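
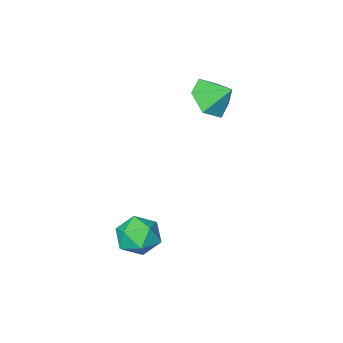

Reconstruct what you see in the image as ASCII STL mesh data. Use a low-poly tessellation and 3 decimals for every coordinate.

solid 
facet normal 0.215 0.126 0.968
outer loop
vertex 2.155 2.505 -1.403
vertex 2.266 1.665 -1.318
vertex 2.924 2.162 -1.529
endloop
endfacet
facet normal 0.408 0.698 0.589
outer loop
vertex 2.155 2.505 -1.403
vertex 2.924 2.162 -1.529
vertex 2.638 2.771 -2.052
endloop
endfacet
facet normal -0.174 0.950 0.260
outer loop
vertex 2.155 2.505 -1.403
vertex 2.638 2.771 -2.052
vertex 1.803 2.649 -2.165
endloop
endfacet
facet normal -0.725 0.534 0.436
outer loop
vertex 2.155 2.505 -1.403
vertex 1.803 2.649 -2.165
vertex 1.573 1.966 -1.711
endloop
endfacet
facet normal -0.485 0.024 0.874
outer loop
vertex 2.155 2.505 -1.403
vertex 1.573 1.966 -1.711
vertex 2.266 1.665 -1.318
endloop
endfacet
facet normal 0.870 0.484 0.088
outer loop
vertex 2.638 2.771 -2.052
vertex 2.924 2.162 -1.529
vertex 3.047 2.094 -2.369
endloop
endfacet
facet normal 0.558 -0.441 0.703
outer loop
vertex 2.924 2.162 -1.529
vertex 2.266 1.665 -1.318
vertex 2.817 1.411 -1.915
endloop
endfacet
facet normal -0.575 -0.605 0.551
outer loop
vertex 2.266 1.665 -1.318
vertex 1.573 1.966 -1.711
vertex 1.982 1.289 -2.028
endloop
endfacet
facet normal -0.963 0.219 -0.159
outer loop
vertex 1.573 1.966 -1.711
vertex 1.803 2.649 -2.165
vertex 1.696 1.898 -2.551
endloop
endfacet
facet normal -0.070 0.893 -0.445
outer loop
vertex 1.803 2.649 -2.165
vertex 2.638 2.771 -2.052
vertex 2.354 2.395 -2.762
endloop
endfacet
facet normal 0.725 -0.534 -0.436
outer loop
vertex 2.465 1.555 -2.677
vertex 3.047 2.094 -2.369
vertex 2.817 1.411 -1.915
endloop
endfacet
facet normal 0.174 -0.950 -0.260
outer loop
vertex 2.465 1.555 -2.677
vertex 2.817 1.411 -1.915
vertex 1.982 1.289 -2.028
endloop
endfacet
facet normal -0.408 -0.698 -0.589
outer loop
vertex 2.465 1.555 -2.677
vertex 1.982 1.289 -2.028
vertex 1.696 1.898 -2.551
endloop
endfacet
facet normal -0.215 -0.126 -0.968
outer loop
vertex 2.465 1.555 -2.677
vertex 1.696 1.898 -2.551
vertex 2.354 2.395 -2.762
endloop
endfacet
facet normal 0.485 -0.024 -0.874
outer loop
vertex 2.465 1.555 -2.677
vertex 2.354 2.395 -2.762
vertex 3.047 2.094 -2.369
endloop
endfacet
facet normal 0.963 -0.219 0.159
outer loop
vertex 2.817 1.411 -1.915
vertex 3.047 2.094 -2.369
vertex 2.924 2.162 -1.529
endloop
endfacet
facet normal 0.070 -0.893 0.445
outer loop
vertex 1.982 1.289 -2.028
vertex 2.817 1.411 -1.915
vertex 2.266 1.665 -1.318
endloop
endfacet
facet normal -0.870 -0.484 -0.088
outer loop
vertex 1.696 1.898 -2.551
vertex 1.982 1.289 -2.028
vertex 1.573 1.966 -1.711
endloop
endfacet
facet normal -0.558 0.441 -0.703
outer loop
vertex 2.354 2.395 -2.762
vertex 1.696 1.898 -2.551
vertex 1.803 2.649 -2.165
endloop
endfacet
facet normal 0.575 0.605 -0.551
outer loop
vertex 3.047 2.094 -2.369
vertex 2.354 2.395 -2.762
vertex 2.638 2.771 -2.052
endloop
endfacet
facet normal 0.422 -0.645 -0.637
outer loop
vertex -1.055 -0.184 2.483
vertex -1.798 -0.169 1.976
vertex -1.135 0.419 1.82
endloop
endfacet
facet normal 0.473 0.680 0.561
outer loop
vertex -1.055 -0.184 2.483
vertex -1.135 0.419 1.82
vertex -2.242 0.509 2.644
endloop
endfacet
facet normal 0.422 -0.645 -0.637
outer loop
vertex -1.135 0.419 1.82
vertex -1.798 -0.169 1.976
vertex -1.878 0.434 1.312
endloop
endfacet
facet normal 0.049 0.998 -0.043
outer loop
vertex -1.135 0.419 1.82
vertex -1.878 0.434 1.312
vertex -2.242 0.509 2.644
endloop
endfacet
facet normal 0.422 -0.645 -0.637
outer loop
vertex -1.878 0.434 1.312
vertex -1.798 -0.169 1.976
vertex -2.542 -0.154 1.468
endloop
endfacet
facet normal -0.675 0.703 -0.224
outer loop
vertex -1.878 0.434 1.312
vertex -2.542 -0.154 1.468
vertex -2.242 0.509 2.644
endloop
endfacet
facet normal 0.422 -0.645 -0.637
outer loop
vertex -2.542 -0.154 1.468
vertex -1.798 -0.169 1.976
vertex -2.462 -0.757 2.132
endloop
endfacet
facet normal -0.976 0.089 0.199
outer loop
vertex -2.542 -0.154 1.468
vertex -2.462 -0.757 2.132
vertex -2.242 0.509 2.644
endloop
endfacet
facet normal 0.422 -0.645 -0.637
outer loop
vertex -2.462 -0.757 2.132
vertex -1.798 -0.169 1.976
vertex -1.719 -0.772 2.639
endloop
endfacet
facet normal -0.552 -0.228 0.802
outer loop
vertex -2.462 -0.757 2.132
vertex -1.719 -0.772 2.639
vertex -2.242 0.509 2.644
endloop
endfacet
facet normal 0.422 -0.645 -0.637
outer loop
vertex -1.719 -0.772 2.639
vertex -1.798 -0.169 1.976
vertex -1.055 -0.184 2.483
endloop
endfacet
facet normal 0.172 0.066 0.983
outer loop
vertex -1.719 -0.772 2.639
vertex -1.055 -0.184 2.483
vertex -2.242 0.509 2.644
endloop
endfacet

endsolid


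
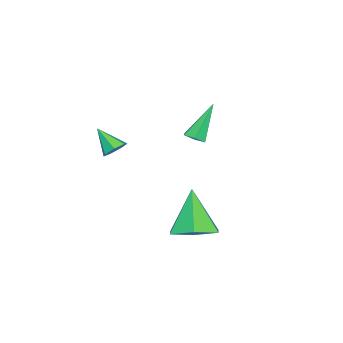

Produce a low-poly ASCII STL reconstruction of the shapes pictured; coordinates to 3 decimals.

solid 
facet normal 0.459 -0.242 -0.855
outer loop
vertex -3.04 -1.708 2.105
vertex -3.492 -1.877 1.91
vertex -3.35 -1.381 1.846
endloop
endfacet
facet normal 0.533 0.775 0.340
outer loop
vertex -3.04 -1.708 2.105
vertex -3.35 -1.381 1.846
vertex -4.348 -1.423 3.51
endloop
endfacet
facet normal 0.457 -0.241 -0.856
outer loop
vertex -3.35 -1.381 1.846
vertex -3.492 -1.877 1.91
vertex -3.802 -1.549 1.652
endloop
endfacet
facet normal -0.288 0.946 -0.149
outer loop
vertex -3.35 -1.381 1.846
vertex -3.802 -1.549 1.652
vertex -4.348 -1.423 3.51
endloop
endfacet
facet normal 0.457 -0.241 -0.856
outer loop
vertex -3.802 -1.549 1.652
vertex -3.492 -1.877 1.91
vertex -3.944 -2.045 1.716
endloop
endfacet
facet normal -0.930 0.229 -0.289
outer loop
vertex -3.802 -1.549 1.652
vertex -3.944 -2.045 1.716
vertex -4.348 -1.423 3.51
endloop
endfacet
facet normal 0.457 -0.243 -0.855
outer loop
vertex -3.944 -2.045 1.716
vertex -3.492 -1.877 1.91
vertex -3.634 -2.373 1.975
endloop
endfacet
facet normal -0.749 -0.660 0.060
outer loop
vertex -3.944 -2.045 1.716
vertex -3.634 -2.373 1.975
vertex -4.348 -1.423 3.51
endloop
endfacet
facet normal 0.458 -0.243 -0.855
outer loop
vertex -3.634 -2.373 1.975
vertex -3.492 -1.877 1.91
vertex -3.182 -2.204 2.169
endloop
endfacet
facet normal 0.075 -0.832 0.550
outer loop
vertex -3.634 -2.373 1.975
vertex -3.182 -2.204 2.169
vertex -4.348 -1.423 3.51
endloop
endfacet
facet normal 0.459 -0.242 -0.855
outer loop
vertex -3.182 -2.204 2.169
vertex -3.492 -1.877 1.91
vertex -3.04 -1.708 2.105
endloop
endfacet
facet normal 0.715 -0.116 0.689
outer loop
vertex -3.182 -2.204 2.169
vertex -3.04 -1.708 2.105
vertex -4.348 -1.423 3.51
endloop
endfacet
facet normal 0.404 0.209 -0.891
outer loop
vertex 2.012 -0.694 0.001
vertex 1.236 -0.03 -0.195
vertex 2.101 0.305 0.276
endloop
endfacet
facet normal 0.666 -0.253 0.702
outer loop
vertex 2.012 -0.694 0.001
vertex 2.101 0.305 0.276
vertex 0.424 -0.45 1.595
endloop
endfacet
facet normal 0.404 0.209 -0.891
outer loop
vertex 2.101 0.305 0.276
vertex 1.236 -0.03 -0.195
vertex 1.325 0.969 0.08
endloop
endfacet
facet normal 0.318 0.590 0.742
outer loop
vertex 2.101 0.305 0.276
vertex 1.325 0.969 0.08
vertex 0.424 -0.45 1.595
endloop
endfacet
facet normal 0.404 0.209 -0.891
outer loop
vertex 1.325 0.969 0.08
vertex 1.236 -0.03 -0.195
vertex 0.46 0.634 -0.391
endloop
endfacet
facet normal -0.513 0.757 0.404
outer loop
vertex 1.325 0.969 0.08
vertex 0.46 0.634 -0.391
vertex 0.424 -0.45 1.595
endloop
endfacet
facet normal 0.404 0.209 -0.890
outer loop
vertex 0.46 0.634 -0.391
vertex 1.236 -0.03 -0.195
vertex 0.372 -0.365 -0.666
endloop
endfacet
facet normal -0.996 0.081 0.026
outer loop
vertex 0.46 0.634 -0.391
vertex 0.372 -0.365 -0.666
vertex 0.424 -0.45 1.595
endloop
endfacet
facet normal 0.404 0.209 -0.890
outer loop
vertex 0.372 -0.365 -0.666
vertex 1.236 -0.03 -0.195
vertex 1.147 -1.029 -0.47
endloop
endfacet
facet normal -0.649 -0.761 -0.014
outer loop
vertex 0.372 -0.365 -0.666
vertex 1.147 -1.029 -0.47
vertex 0.424 -0.45 1.595
endloop
endfacet
facet normal 0.404 0.209 -0.891
outer loop
vertex 1.147 -1.029 -0.47
vertex 1.236 -0.03 -0.195
vertex 2.012 -0.694 0.001
endloop
endfacet
facet normal 0.183 -0.928 0.324
outer loop
vertex 1.147 -1.029 -0.47
vertex 2.012 -0.694 0.001
vertex 0.424 -0.45 1.595
endloop
endfacet
facet normal 0.249 0.710 -0.659
outer loop
vertex 0.747 -3.904 2.778
vertex 0.522 -3.523 3.104
vertex 1.04 -3.708 3.1
endloop
endfacet
facet normal 0.603 -0.795 -0.064
outer loop
vertex 0.747 -3.904 2.778
vertex 1.04 -3.708 3.1
vertex 0.218 -4.397 3.916
endloop
endfacet
facet normal 0.248 0.710 -0.659
outer loop
vertex 1.04 -3.708 3.1
vertex 0.522 -3.523 3.104
vertex 0.943 -3.372 3.425
endloop
endfacet
facet normal 0.786 -0.297 0.542
outer loop
vertex 1.04 -3.708 3.1
vertex 0.943 -3.372 3.425
vertex 0.218 -4.397 3.916
endloop
endfacet
facet normal 0.247 0.711 -0.658
outer loop
vertex 0.943 -3.372 3.425
vertex 0.522 -3.523 3.104
vertex 0.528 -3.15 3.509
endloop
endfacet
facet normal 0.308 0.225 0.924
outer loop
vertex 0.943 -3.372 3.425
vertex 0.528 -3.15 3.509
vertex 0.218 -4.397 3.916
endloop
endfacet
facet normal 0.247 0.711 -0.658
outer loop
vertex 0.528 -3.15 3.509
vertex 0.522 -3.523 3.104
vertex 0.109 -3.209 3.288
endloop
endfacet
facet normal -0.473 0.377 0.796
outer loop
vertex 0.528 -3.15 3.509
vertex 0.109 -3.209 3.288
vertex 0.218 -4.397 3.916
endloop
endfacet
facet normal 0.246 0.710 -0.660
outer loop
vertex 0.109 -3.209 3.288
vertex 0.522 -3.523 3.104
vertex 0.001 -3.505 2.929
endloop
endfacet
facet normal -0.966 0.045 0.253
outer loop
vertex 0.109 -3.209 3.288
vertex 0.001 -3.505 2.929
vertex 0.218 -4.397 3.916
endloop
endfacet
facet normal 0.246 0.710 -0.659
outer loop
vertex 0.001 -3.505 2.929
vertex 0.522 -3.523 3.104
vertex 0.285 -3.814 2.702
endloop
endfacet
facet normal -0.802 -0.521 -0.294
outer loop
vertex 0.001 -3.505 2.929
vertex 0.285 -3.814 2.702
vertex 0.218 -4.397 3.916
endloop
endfacet
facet normal 0.247 0.710 -0.659
outer loop
vertex 0.285 -3.814 2.702
vertex 0.522 -3.523 3.104
vertex 0.747 -3.904 2.778
endloop
endfacet
facet normal -0.103 -0.894 -0.435
outer loop
vertex 0.285 -3.814 2.702
vertex 0.747 -3.904 2.778
vertex 0.218 -4.397 3.916
endloop
endfacet

endsolid


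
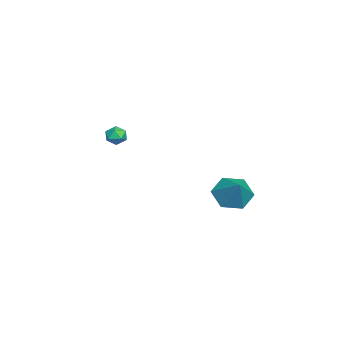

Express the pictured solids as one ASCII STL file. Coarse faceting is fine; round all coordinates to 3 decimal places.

solid 
facet normal -0.611 0.499 0.615
outer loop
vertex -4.173 -3.636 2.571
vertex -3.949 -4.001 3.09
vertex -3.642 -3.424 2.927
endloop
endfacet
facet normal -0.409 0.910 0.069
outer loop
vertex -4.173 -3.636 2.571
vertex -3.642 -3.424 2.927
vertex -3.639 -3.372 2.257
endloop
endfacet
facet normal -0.606 0.587 -0.537
outer loop
vertex -4.173 -3.636 2.571
vertex -3.639 -3.372 2.257
vertex -3.943 -3.917 2.004
endloop
endfacet
facet normal -0.931 -0.026 -0.365
outer loop
vertex -4.173 -3.636 2.571
vertex -3.943 -3.917 2.004
vertex -4.134 -4.305 2.519
endloop
endfacet
facet normal -0.935 -0.081 0.346
outer loop
vertex -4.173 -3.636 2.571
vertex -4.134 -4.305 2.519
vertex -3.949 -4.001 3.09
endloop
endfacet
facet normal 0.305 0.950 0.075
outer loop
vertex -3.639 -3.372 2.257
vertex -3.642 -3.424 2.927
vertex -3.086 -3.575 2.581
endloop
endfacet
facet normal -0.025 0.284 0.959
outer loop
vertex -3.642 -3.424 2.927
vertex -3.949 -4.001 3.09
vertex -3.277 -3.963 3.096
endloop
endfacet
facet normal -0.547 -0.653 0.525
outer loop
vertex -3.949 -4.001 3.09
vertex -4.134 -4.305 2.519
vertex -3.581 -4.508 2.843
endloop
endfacet
facet normal -0.542 -0.563 -0.625
outer loop
vertex -4.134 -4.305 2.519
vertex -3.943 -3.917 2.004
vertex -3.578 -4.456 2.173
endloop
endfacet
facet normal -0.016 0.428 -0.903
outer loop
vertex -3.943 -3.917 2.004
vertex -3.639 -3.372 2.257
vertex -3.271 -3.879 2.01
endloop
endfacet
facet normal 0.931 0.026 0.365
outer loop
vertex -3.047 -4.244 2.529
vertex -3.086 -3.575 2.581
vertex -3.277 -3.963 3.096
endloop
endfacet
facet normal 0.606 -0.587 0.537
outer loop
vertex -3.047 -4.244 2.529
vertex -3.277 -3.963 3.096
vertex -3.581 -4.508 2.843
endloop
endfacet
facet normal 0.409 -0.910 -0.069
outer loop
vertex -3.047 -4.244 2.529
vertex -3.581 -4.508 2.843
vertex -3.578 -4.456 2.173
endloop
endfacet
facet normal 0.611 -0.499 -0.615
outer loop
vertex -3.047 -4.244 2.529
vertex -3.578 -4.456 2.173
vertex -3.271 -3.879 2.01
endloop
endfacet
facet normal 0.935 0.081 -0.346
outer loop
vertex -3.047 -4.244 2.529
vertex -3.271 -3.879 2.01
vertex -3.086 -3.575 2.581
endloop
endfacet
facet normal 0.542 0.563 0.625
outer loop
vertex -3.277 -3.963 3.096
vertex -3.086 -3.575 2.581
vertex -3.642 -3.424 2.927
endloop
endfacet
facet normal 0.016 -0.428 0.903
outer loop
vertex -3.581 -4.508 2.843
vertex -3.277 -3.963 3.096
vertex -3.949 -4.001 3.09
endloop
endfacet
facet normal -0.305 -0.950 -0.075
outer loop
vertex -3.578 -4.456 2.173
vertex -3.581 -4.508 2.843
vertex -4.134 -4.305 2.519
endloop
endfacet
facet normal 0.025 -0.284 -0.959
outer loop
vertex -3.271 -3.879 2.01
vertex -3.578 -4.456 2.173
vertex -3.943 -3.917 2.004
endloop
endfacet
facet normal 0.547 0.653 -0.525
outer loop
vertex -3.086 -3.575 2.581
vertex -3.271 -3.879 2.01
vertex -3.639 -3.372 2.257
endloop
endfacet
facet normal -0.678 -0.267 -0.685
outer loop
vertex 3.663 2.526 1.334
vertex 2.873 3.009 1.928
vertex 3.417 3.585 1.164
endloop
endfacet
facet normal 0.940 0.171 -0.294
outer loop
vertex 3.663 2.526 1.334
vertex 3.417 3.585 1.164
vertex 4.047 3.471 3.112
endloop
endfacet
facet normal -0.679 -0.267 -0.684
outer loop
vertex 3.417 3.585 1.164
vertex 2.873 3.009 1.928
vertex 2.627 4.068 1.759
endloop
endfacet
facet normal 0.464 0.880 -0.099
outer loop
vertex 3.417 3.585 1.164
vertex 2.627 4.068 1.759
vertex 4.047 3.471 3.112
endloop
endfacet
facet normal -0.679 -0.267 -0.684
outer loop
vertex 2.627 4.068 1.759
vertex 2.873 3.009 1.928
vertex 2.084 3.492 2.523
endloop
endfacet
facet normal -0.149 0.838 0.526
outer loop
vertex 2.627 4.068 1.759
vertex 2.084 3.492 2.523
vertex 4.047 3.471 3.112
endloop
endfacet
facet normal -0.679 -0.267 -0.684
outer loop
vertex 2.084 3.492 2.523
vertex 2.873 3.009 1.928
vertex 2.33 2.433 2.692
endloop
endfacet
facet normal -0.285 0.086 0.955
outer loop
vertex 2.084 3.492 2.523
vertex 2.33 2.433 2.692
vertex 4.047 3.471 3.112
endloop
endfacet
facet normal -0.679 -0.267 -0.684
outer loop
vertex 2.33 2.433 2.692
vertex 2.873 3.009 1.928
vertex 3.119 1.95 2.097
endloop
endfacet
facet normal 0.191 -0.623 0.759
outer loop
vertex 2.33 2.433 2.692
vertex 3.119 1.95 2.097
vertex 4.047 3.471 3.112
endloop
endfacet
facet normal -0.678 -0.267 -0.685
outer loop
vertex 3.119 1.95 2.097
vertex 2.873 3.009 1.928
vertex 3.663 2.526 1.334
endloop
endfacet
facet normal 0.803 -0.580 0.135
outer loop
vertex 3.119 1.95 2.097
vertex 3.663 2.526 1.334
vertex 4.047 3.471 3.112
endloop
endfacet

endsolid


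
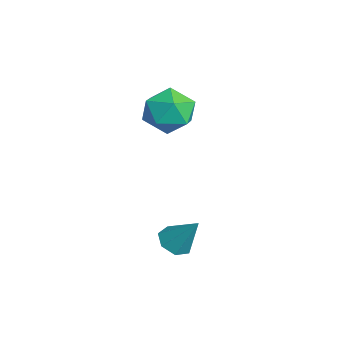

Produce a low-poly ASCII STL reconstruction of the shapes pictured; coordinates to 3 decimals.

solid 
facet normal -0.415 -0.423 -0.806
outer loop
vertex 2.185 1.437 -3.283
vertex 1.758 1.021 -2.845
vertex 1.617 1.691 -3.124
endloop
endfacet
facet normal 0.354 0.914 -0.197
outer loop
vertex 2.185 1.437 -3.283
vertex 1.617 1.691 -3.124
vertex 2.442 1.719 -1.515
endloop
endfacet
facet normal -0.415 -0.423 -0.806
outer loop
vertex 1.617 1.691 -3.124
vertex 1.758 1.021 -2.845
vertex 1.155 1.441 -2.755
endloop
endfacet
facet normal -0.361 0.917 0.169
outer loop
vertex 1.617 1.691 -3.124
vertex 1.155 1.441 -2.755
vertex 2.442 1.719 -1.515
endloop
endfacet
facet normal -0.415 -0.423 -0.805
outer loop
vertex 1.155 1.441 -2.755
vertex 1.758 1.021 -2.845
vertex 1.147 0.874 -2.453
endloop
endfacet
facet normal -0.688 0.349 0.636
outer loop
vertex 1.155 1.441 -2.755
vertex 1.147 0.874 -2.453
vertex 2.442 1.719 -1.515
endloop
endfacet
facet normal -0.415 -0.424 -0.805
outer loop
vertex 1.147 0.874 -2.453
vertex 1.758 1.021 -2.845
vertex 1.599 0.418 -2.446
endloop
endfacet
facet normal -0.379 -0.363 0.851
outer loop
vertex 1.147 0.874 -2.453
vertex 1.599 0.418 -2.446
vertex 2.442 1.719 -1.515
endloop
endfacet
facet normal -0.415 -0.424 -0.805
outer loop
vertex 1.599 0.418 -2.446
vertex 1.758 1.021 -2.845
vertex 2.17 0.416 -2.739
endloop
endfacet
facet normal 0.332 -0.682 0.652
outer loop
vertex 1.599 0.418 -2.446
vertex 2.17 0.416 -2.739
vertex 2.442 1.719 -1.515
endloop
endfacet
facet normal -0.414 -0.423 -0.806
outer loop
vertex 2.17 0.416 -2.739
vertex 1.758 1.021 -2.845
vertex 2.431 0.869 -3.111
endloop
endfacet
facet normal 0.910 -0.368 0.190
outer loop
vertex 2.17 0.416 -2.739
vertex 2.431 0.869 -3.111
vertex 2.442 1.719 -1.515
endloop
endfacet
facet normal -0.414 -0.423 -0.806
outer loop
vertex 2.431 0.869 -3.111
vertex 1.758 1.021 -2.845
vertex 2.185 1.437 -3.283
endloop
endfacet
facet normal 0.921 0.342 -0.188
outer loop
vertex 2.431 0.869 -3.111
vertex 2.185 1.437 -3.283
vertex 2.442 1.719 -1.515
endloop
endfacet
facet normal -0.410 0.687 0.600
outer loop
vertex -3.673 2.499 1.377
vertex -3.201 1.97 2.304
vertex -2.611 2.809 1.747
endloop
endfacet
facet normal -0.267 0.963 -0.042
outer loop
vertex -3.673 2.499 1.377
vertex -2.611 2.809 1.747
vertex -2.822 2.701 0.605
endloop
endfacet
facet normal -0.619 0.580 -0.530
outer loop
vertex -3.673 2.499 1.377
vertex -2.822 2.701 0.605
vertex -3.542 1.795 0.455
endloop
endfacet
facet normal -0.979 0.067 -0.190
outer loop
vertex -3.673 2.499 1.377
vertex -3.542 1.795 0.455
vertex -3.777 1.343 1.505
endloop
endfacet
facet normal -0.851 0.133 0.509
outer loop
vertex -3.673 2.499 1.377
vertex -3.777 1.343 1.505
vertex -3.201 1.97 2.304
endloop
endfacet
facet normal 0.432 0.887 -0.164
outer loop
vertex -2.822 2.701 0.605
vertex -2.611 2.809 1.747
vertex -1.823 2.297 1.055
endloop
endfacet
facet normal 0.201 0.440 0.875
outer loop
vertex -2.611 2.809 1.747
vertex -3.201 1.97 2.304
vertex -2.058 1.845 2.105
endloop
endfacet
facet normal -0.512 -0.456 0.727
outer loop
vertex -3.201 1.97 2.304
vertex -3.777 1.343 1.505
vertex -2.778 0.939 1.955
endloop
endfacet
facet normal -0.721 -0.563 -0.404
outer loop
vertex -3.777 1.343 1.505
vertex -3.542 1.795 0.455
vertex -2.989 0.831 0.813
endloop
endfacet
facet normal -0.137 0.267 -0.954
outer loop
vertex -3.542 1.795 0.455
vertex -2.822 2.701 0.605
vertex -2.399 1.67 0.256
endloop
endfacet
facet normal 0.979 -0.067 0.190
outer loop
vertex -1.927 1.141 1.183
vertex -1.823 2.297 1.055
vertex -2.058 1.845 2.105
endloop
endfacet
facet normal 0.619 -0.580 0.530
outer loop
vertex -1.927 1.141 1.183
vertex -2.058 1.845 2.105
vertex -2.778 0.939 1.955
endloop
endfacet
facet normal 0.267 -0.963 0.042
outer loop
vertex -1.927 1.141 1.183
vertex -2.778 0.939 1.955
vertex -2.989 0.831 0.813
endloop
endfacet
facet normal 0.410 -0.687 -0.600
outer loop
vertex -1.927 1.141 1.183
vertex -2.989 0.831 0.813
vertex -2.399 1.67 0.256
endloop
endfacet
facet normal 0.851 -0.133 -0.509
outer loop
vertex -1.927 1.141 1.183
vertex -2.399 1.67 0.256
vertex -1.823 2.297 1.055
endloop
endfacet
facet normal 0.721 0.563 0.404
outer loop
vertex -2.058 1.845 2.105
vertex -1.823 2.297 1.055
vertex -2.611 2.809 1.747
endloop
endfacet
facet normal 0.137 -0.267 0.954
outer loop
vertex -2.778 0.939 1.955
vertex -2.058 1.845 2.105
vertex -3.201 1.97 2.304
endloop
endfacet
facet normal -0.432 -0.887 0.164
outer loop
vertex -2.989 0.831 0.813
vertex -2.778 0.939 1.955
vertex -3.777 1.343 1.505
endloop
endfacet
facet normal -0.201 -0.440 -0.875
outer loop
vertex -2.399 1.67 0.256
vertex -2.989 0.831 0.813
vertex -3.542 1.795 0.455
endloop
endfacet
facet normal 0.512 0.456 -0.727
outer loop
vertex -1.823 2.297 1.055
vertex -2.399 1.67 0.256
vertex -2.822 2.701 0.605
endloop
endfacet

endsolid


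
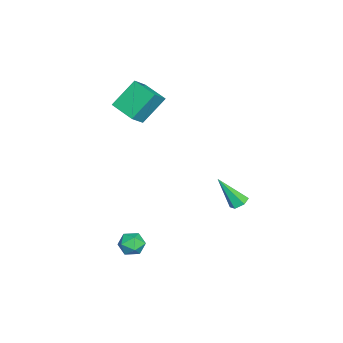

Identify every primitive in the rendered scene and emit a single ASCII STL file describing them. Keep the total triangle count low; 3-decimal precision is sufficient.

solid 
facet normal -0.556 0.812 0.178
outer loop
vertex 3.475 -2.031 -3.798
vertex 3.481 -2.187 -3.068
vertex 4.015 -1.757 -3.363
endloop
endfacet
facet normal -0.142 0.907 -0.396
outer loop
vertex 3.475 -2.031 -3.798
vertex 4.015 -1.757 -3.363
vertex 4.181 -2.026 -4.039
endloop
endfacet
facet normal -0.299 0.396 -0.868
outer loop
vertex 3.475 -2.031 -3.798
vertex 4.181 -2.026 -4.039
vertex 3.749 -2.622 -4.162
endloop
endfacet
facet normal -0.809 -0.014 -0.587
outer loop
vertex 3.475 -2.031 -3.798
vertex 3.749 -2.622 -4.162
vertex 3.316 -2.721 -3.563
endloop
endfacet
facet normal -0.968 0.244 0.060
outer loop
vertex 3.475 -2.031 -3.798
vertex 3.316 -2.721 -3.563
vertex 3.481 -2.187 -3.068
endloop
endfacet
facet normal 0.538 0.820 -0.194
outer loop
vertex 4.181 -2.026 -4.039
vertex 4.015 -1.757 -3.363
vertex 4.624 -2.179 -3.457
endloop
endfacet
facet normal -0.132 0.667 0.734
outer loop
vertex 4.015 -1.757 -3.363
vertex 3.481 -2.187 -3.068
vertex 4.191 -2.278 -2.858
endloop
endfacet
facet normal -0.801 -0.255 0.542
outer loop
vertex 3.481 -2.187 -3.068
vertex 3.316 -2.721 -3.563
vertex 3.759 -2.874 -2.981
endloop
endfacet
facet normal -0.543 -0.672 -0.504
outer loop
vertex 3.316 -2.721 -3.563
vertex 3.749 -2.622 -4.162
vertex 3.925 -3.143 -3.657
endloop
endfacet
facet normal 0.283 -0.007 -0.959
outer loop
vertex 3.749 -2.622 -4.162
vertex 4.181 -2.026 -4.039
vertex 4.459 -2.713 -3.952
endloop
endfacet
facet normal 0.809 0.014 0.587
outer loop
vertex 4.465 -2.869 -3.222
vertex 4.624 -2.179 -3.457
vertex 4.191 -2.278 -2.858
endloop
endfacet
facet normal 0.299 -0.396 0.868
outer loop
vertex 4.465 -2.869 -3.222
vertex 4.191 -2.278 -2.858
vertex 3.759 -2.874 -2.981
endloop
endfacet
facet normal 0.142 -0.907 0.396
outer loop
vertex 4.465 -2.869 -3.222
vertex 3.759 -2.874 -2.981
vertex 3.925 -3.143 -3.657
endloop
endfacet
facet normal 0.556 -0.812 -0.178
outer loop
vertex 4.465 -2.869 -3.222
vertex 3.925 -3.143 -3.657
vertex 4.459 -2.713 -3.952
endloop
endfacet
facet normal 0.968 -0.244 -0.060
outer loop
vertex 4.465 -2.869 -3.222
vertex 4.459 -2.713 -3.952
vertex 4.624 -2.179 -3.457
endloop
endfacet
facet normal 0.543 0.672 0.504
outer loop
vertex 4.191 -2.278 -2.858
vertex 4.624 -2.179 -3.457
vertex 4.015 -1.757 -3.363
endloop
endfacet
facet normal -0.283 0.007 0.959
outer loop
vertex 3.759 -2.874 -2.981
vertex 4.191 -2.278 -2.858
vertex 3.481 -2.187 -3.068
endloop
endfacet
facet normal -0.538 -0.820 0.194
outer loop
vertex 3.925 -3.143 -3.657
vertex 3.759 -2.874 -2.981
vertex 3.316 -2.721 -3.563
endloop
endfacet
facet normal 0.132 -0.667 -0.734
outer loop
vertex 4.459 -2.713 -3.952
vertex 3.925 -3.143 -3.657
vertex 3.749 -2.622 -4.162
endloop
endfacet
facet normal 0.801 0.255 -0.542
outer loop
vertex 4.624 -2.179 -3.457
vertex 4.459 -2.713 -3.952
vertex 4.181 -2.026 -4.039
endloop
endfacet
facet normal -0.597 -0.764 0.245
outer loop
vertex -2.744 -3.336 3.853
vertex -3.584 -2.927 3.084
vertex -1.983 -4.374 2.469
endloop
endfacet
facet normal 0.694 -0.338 0.635
outer loop
vertex -1.076 -3.213 2.096
vertex -2.744 -3.336 3.853
vertex -1.983 -4.374 2.469
endloop
endfacet
facet normal -0.596 -0.764 0.246
outer loop
vertex -1.983 -4.374 2.469
vertex -3.584 -2.927 3.084
vertex -2.823 -3.966 1.7
endloop
endfacet
facet normal 0.403 -0.550 -0.732
outer loop
vertex -2.823 -3.966 1.7
vertex -1.076 -3.213 2.096
vertex -1.983 -4.374 2.469
endloop
endfacet
facet normal -0.403 0.550 0.732
outer loop
vertex -2.744 -3.336 3.853
vertex -2.677 -1.766 2.711
vertex -3.584 -2.927 3.084
endloop
endfacet
facet normal 0.694 -0.338 0.635
outer loop
vertex -1.837 -2.174 3.48
vertex -2.744 -3.336 3.853
vertex -1.076 -3.213 2.096
endloop
endfacet
facet normal -0.403 0.550 0.732
outer loop
vertex -1.837 -2.174 3.48
vertex -2.677 -1.766 2.711
vertex -2.744 -3.336 3.853
endloop
endfacet
facet normal -0.694 0.338 -0.635
outer loop
vertex -3.584 -2.927 3.084
vertex -2.677 -1.766 2.711
vertex -2.823 -3.966 1.7
endloop
endfacet
facet normal 0.403 -0.549 -0.732
outer loop
vertex -1.916 -2.804 1.327
vertex -1.076 -3.213 2.096
vertex -2.823 -3.966 1.7
endloop
endfacet
facet normal -0.694 0.338 -0.635
outer loop
vertex -2.823 -3.966 1.7
vertex -2.677 -1.766 2.711
vertex -1.916 -2.804 1.327
endloop
endfacet
facet normal 0.597 0.764 -0.245
outer loop
vertex -1.916 -2.804 1.327
vertex -1.837 -2.174 3.48
vertex -1.076 -3.213 2.096
endloop
endfacet
facet normal 0.596 0.764 -0.246
outer loop
vertex -2.677 -1.766 2.711
vertex -1.837 -2.174 3.48
vertex -1.916 -2.804 1.327
endloop
endfacet
facet normal 0.026 0.561 -0.828
outer loop
vertex 0.943 2.643 -2.274
vertex 0.524 2.354 -2.483
vertex 0.425 2.803 -2.182
endloop
endfacet
facet normal 0.319 0.620 0.717
outer loop
vertex 0.943 2.643 -2.274
vertex 0.425 2.803 -2.182
vertex 0.476 1.266 -0.877
endloop
endfacet
facet normal 0.023 0.560 -0.828
outer loop
vertex 0.425 2.803 -2.182
vertex 0.524 2.354 -2.483
vertex 0.006 2.513 -2.39
endloop
endfacet
facet normal -0.635 0.488 0.599
outer loop
vertex 0.425 2.803 -2.182
vertex 0.006 2.513 -2.39
vertex 0.476 1.266 -0.877
endloop
endfacet
facet normal 0.024 0.562 -0.827
outer loop
vertex 0.006 2.513 -2.39
vertex 0.524 2.354 -2.483
vertex 0.106 2.064 -2.692
endloop
endfacet
facet normal -0.961 -0.267 0.079
outer loop
vertex 0.006 2.513 -2.39
vertex 0.106 2.064 -2.692
vertex 0.476 1.266 -0.877
endloop
endfacet
facet normal 0.026 0.560 -0.828
outer loop
vertex 0.106 2.064 -2.692
vertex 0.524 2.354 -2.483
vertex 0.624 1.904 -2.784
endloop
endfacet
facet normal -0.331 -0.887 -0.322
outer loop
vertex 0.106 2.064 -2.692
vertex 0.624 1.904 -2.784
vertex 0.476 1.266 -0.877
endloop
endfacet
facet normal 0.024 0.560 -0.828
outer loop
vertex 0.624 1.904 -2.784
vertex 0.524 2.354 -2.483
vertex 1.042 2.194 -2.576
endloop
endfacet
facet normal 0.624 -0.754 -0.204
outer loop
vertex 0.624 1.904 -2.784
vertex 1.042 2.194 -2.576
vertex 0.476 1.266 -0.877
endloop
endfacet
facet normal 0.025 0.562 -0.827
outer loop
vertex 1.042 2.194 -2.576
vertex 0.524 2.354 -2.483
vertex 0.943 2.643 -2.274
endloop
endfacet
facet normal 0.949 -0.002 0.315
outer loop
vertex 1.042 2.194 -2.576
vertex 0.943 2.643 -2.274
vertex 0.476 1.266 -0.877
endloop
endfacet

endsolid


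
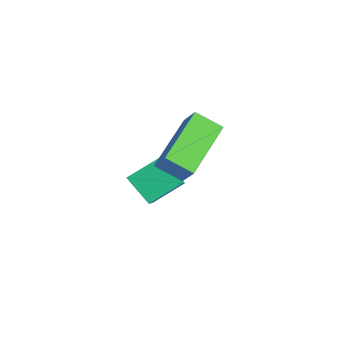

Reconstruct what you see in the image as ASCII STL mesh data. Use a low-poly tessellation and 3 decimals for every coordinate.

solid 
facet normal -0.606 0.726 0.326
outer loop
vertex 2.002 3.885 1.098
vertex 2.563 4.008 1.867
vertex 2.557 4.581 0.581
endloop
endfacet
facet normal -0.585 -0.129 -0.801
outer loop
vertex 3.837 3.052 -0.107
vertex 2.002 3.885 1.098
vertex 2.557 4.581 0.581
endloop
endfacet
facet normal -0.607 0.725 0.326
outer loop
vertex 2.557 4.581 0.581
vertex 2.563 4.008 1.867
vertex 3.118 4.705 1.35
endloop
endfacet
facet normal 0.539 0.677 -0.502
outer loop
vertex 3.118 4.705 1.35
vertex 3.837 3.052 -0.107
vertex 2.557 4.581 0.581
endloop
endfacet
facet normal -0.539 -0.677 0.501
outer loop
vertex 2.002 3.885 1.098
vertex 3.843 2.479 1.179
vertex 2.563 4.008 1.867
endloop
endfacet
facet normal -0.585 -0.129 -0.801
outer loop
vertex 3.282 2.355 0.41
vertex 2.002 3.885 1.098
vertex 3.837 3.052 -0.107
endloop
endfacet
facet normal -0.539 -0.676 0.502
outer loop
vertex 3.282 2.355 0.41
vertex 3.843 2.479 1.179
vertex 2.002 3.885 1.098
endloop
endfacet
facet normal 0.584 0.129 0.801
outer loop
vertex 2.563 4.008 1.867
vertex 3.843 2.479 1.179
vertex 3.118 4.705 1.35
endloop
endfacet
facet normal 0.539 0.677 -0.502
outer loop
vertex 4.398 3.175 0.662
vertex 3.837 3.052 -0.107
vertex 3.118 4.705 1.35
endloop
endfacet
facet normal 0.585 0.129 0.801
outer loop
vertex 3.118 4.705 1.35
vertex 3.843 2.479 1.179
vertex 4.398 3.175 0.662
endloop
endfacet
facet normal 0.606 -0.725 -0.326
outer loop
vertex 4.398 3.175 0.662
vertex 3.282 2.355 0.41
vertex 3.837 3.052 -0.107
endloop
endfacet
facet normal 0.607 -0.725 -0.325
outer loop
vertex 3.843 2.479 1.179
vertex 3.282 2.355 0.41
vertex 4.398 3.175 0.662
endloop
endfacet
facet normal -0.671 0.355 -0.651
outer loop
vertex 0.386 2.724 -2.61
vertex 0.384 3.847 -1.995
vertex 1.276 3.112 -3.315
endloop
endfacet
facet normal 0.002 -0.877 -0.481
outer loop
vertex 2.256 2.593 -2.365
vertex 0.386 2.724 -2.61
vertex 1.276 3.112 -3.315
endloop
endfacet
facet normal -0.671 0.355 -0.651
outer loop
vertex 1.276 3.112 -3.315
vertex 0.384 3.847 -1.995
vertex 1.274 4.235 -2.701
endloop
endfacet
facet normal 0.741 0.323 -0.588
outer loop
vertex 1.274 4.235 -2.701
vertex 2.256 2.593 -2.365
vertex 1.276 3.112 -3.315
endloop
endfacet
facet normal -0.741 -0.323 0.588
outer loop
vertex 0.386 2.724 -2.61
vertex 1.364 3.328 -1.045
vertex 0.384 3.847 -1.995
endloop
endfacet
facet normal 0.001 -0.877 -0.480
outer loop
vertex 1.366 2.205 -1.659
vertex 0.386 2.724 -2.61
vertex 2.256 2.593 -2.365
endloop
endfacet
facet normal -0.742 -0.323 0.588
outer loop
vertex 1.366 2.205 -1.659
vertex 1.364 3.328 -1.045
vertex 0.386 2.724 -2.61
endloop
endfacet
facet normal -0.001 0.877 0.480
outer loop
vertex 0.384 3.847 -1.995
vertex 1.364 3.328 -1.045
vertex 1.274 4.235 -2.701
endloop
endfacet
facet normal 0.742 0.323 -0.588
outer loop
vertex 2.254 3.716 -1.75
vertex 2.256 2.593 -2.365
vertex 1.274 4.235 -2.701
endloop
endfacet
facet normal -0.002 0.877 0.480
outer loop
vertex 1.274 4.235 -2.701
vertex 1.364 3.328 -1.045
vertex 2.254 3.716 -1.75
endloop
endfacet
facet normal 0.671 -0.355 0.651
outer loop
vertex 2.254 3.716 -1.75
vertex 1.366 2.205 -1.659
vertex 2.256 2.593 -2.365
endloop
endfacet
facet normal 0.671 -0.355 0.651
outer loop
vertex 1.364 3.328 -1.045
vertex 1.366 2.205 -1.659
vertex 2.254 3.716 -1.75
endloop
endfacet

endsolid


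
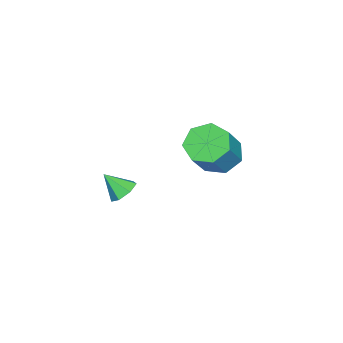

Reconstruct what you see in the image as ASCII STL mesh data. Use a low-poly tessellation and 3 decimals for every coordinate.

solid 
facet normal -0.625 0.039 -0.779
outer loop
vertex -1.102 -1.653 -4.55
vertex -1.829 -1.321 -3.95
vertex -1.155 -0.791 -4.464
endloop
endfacet
facet normal 0.778 0.110 -0.618
outer loop
vertex -1.102 -1.653 -4.55
vertex -1.155 -0.791 -4.464
vertex 0.117 -1.731 -3.03
endloop
endfacet
facet normal 0.778 0.110 -0.618
outer loop
vertex 0.117 -1.731 -3.03
vertex -1.155 -0.791 -4.464
vertex 0.064 -0.869 -2.944
endloop
endfacet
facet normal 0.625 -0.039 0.780
outer loop
vertex 0.117 -1.731 -3.03
vertex 0.064 -0.869 -2.944
vertex -0.611 -1.399 -2.43
endloop
endfacet
facet normal -0.626 0.040 -0.779
outer loop
vertex -1.155 -0.791 -4.464
vertex -1.829 -1.321 -3.95
vertex -1.716 -0.328 -3.99
endloop
endfacet
facet normal 0.438 0.845 -0.308
outer loop
vertex -1.155 -0.791 -4.464
vertex -1.716 -0.328 -3.99
vertex 0.064 -0.869 -2.944
endloop
endfacet
facet normal 0.438 0.845 -0.308
outer loop
vertex 0.064 -0.869 -2.944
vertex -1.716 -0.328 -3.99
vertex -0.497 -0.406 -2.47
endloop
endfacet
facet normal 0.625 -0.040 0.779
outer loop
vertex 0.064 -0.869 -2.944
vertex -0.497 -0.406 -2.47
vertex -0.611 -1.399 -2.43
endloop
endfacet
facet normal -0.625 0.040 -0.780
outer loop
vertex -1.716 -0.328 -3.99
vertex -1.829 -1.321 -3.95
vertex -2.362 -0.613 -3.487
endloop
endfacet
facet normal -0.233 0.944 0.235
outer loop
vertex -1.716 -0.328 -3.99
vertex -2.362 -0.613 -3.487
vertex -0.497 -0.406 -2.47
endloop
endfacet
facet normal -0.233 0.944 0.235
outer loop
vertex -0.497 -0.406 -2.47
vertex -2.362 -0.613 -3.487
vertex -1.143 -0.691 -1.966
endloop
endfacet
facet normal 0.626 -0.040 0.779
outer loop
vertex -0.497 -0.406 -2.47
vertex -1.143 -0.691 -1.966
vertex -0.611 -1.399 -2.43
endloop
endfacet
facet normal -0.624 0.040 -0.780
outer loop
vertex -2.362 -0.613 -3.487
vertex -1.829 -1.321 -3.95
vertex -2.608 -1.431 -3.332
endloop
endfacet
facet normal -0.728 0.333 0.600
outer loop
vertex -2.362 -0.613 -3.487
vertex -2.608 -1.431 -3.332
vertex -1.143 -0.691 -1.966
endloop
endfacet
facet normal -0.728 0.332 0.600
outer loop
vertex -1.143 -0.691 -1.966
vertex -2.608 -1.431 -3.332
vertex -1.389 -1.509 -1.812
endloop
endfacet
facet normal 0.625 -0.041 0.780
outer loop
vertex -1.143 -0.691 -1.966
vertex -1.389 -1.509 -1.812
vertex -0.611 -1.399 -2.43
endloop
endfacet
facet normal -0.624 0.040 -0.780
outer loop
vertex -2.608 -1.431 -3.332
vertex -1.829 -1.321 -3.95
vertex -2.267 -2.166 -3.643
endloop
endfacet
facet normal -0.674 -0.530 0.514
outer loop
vertex -2.608 -1.431 -3.332
vertex -2.267 -2.166 -3.643
vertex -1.389 -1.509 -1.812
endloop
endfacet
facet normal -0.675 -0.530 0.514
outer loop
vertex -1.389 -1.509 -1.812
vertex -2.267 -2.166 -3.643
vertex -1.048 -2.244 -2.122
endloop
endfacet
facet normal 0.625 -0.039 0.780
outer loop
vertex -1.389 -1.509 -1.812
vertex -1.048 -2.244 -2.122
vertex -0.611 -1.399 -2.43
endloop
endfacet
facet normal -0.625 0.041 -0.780
outer loop
vertex -2.267 -2.166 -3.643
vertex -1.829 -1.321 -3.95
vertex -1.597 -2.265 -4.185
endloop
endfacet
facet normal -0.114 -0.993 0.040
outer loop
vertex -2.267 -2.166 -3.643
vertex -1.597 -2.265 -4.185
vertex -1.048 -2.244 -2.122
endloop
endfacet
facet normal -0.114 -0.993 0.040
outer loop
vertex -1.048 -2.244 -2.122
vertex -1.597 -2.265 -4.185
vertex -0.378 -2.343 -2.665
endloop
endfacet
facet normal 0.626 -0.040 0.779
outer loop
vertex -1.048 -2.244 -2.122
vertex -0.378 -2.343 -2.665
vertex -0.611 -1.399 -2.43
endloop
endfacet
facet normal -0.625 0.040 -0.780
outer loop
vertex -1.597 -2.265 -4.185
vertex -1.829 -1.321 -3.95
vertex -1.102 -1.653 -4.55
endloop
endfacet
facet normal 0.533 -0.708 -0.464
outer loop
vertex -1.597 -2.265 -4.185
vertex -1.102 -1.653 -4.55
vertex -0.378 -2.343 -2.665
endloop
endfacet
facet normal 0.533 -0.708 -0.464
outer loop
vertex -0.378 -2.343 -2.665
vertex -1.102 -1.653 -4.55
vertex 0.117 -1.731 -3.03
endloop
endfacet
facet normal 0.625 -0.040 0.780
outer loop
vertex -0.378 -2.343 -2.665
vertex 0.117 -1.731 -3.03
vertex -0.611 -1.399 -2.43
endloop
endfacet
facet normal -0.059 0.689 -0.722
outer loop
vertex 3.697 -3.57 -3.348
vertex 3.236 -3.257 -3.012
vertex 3.881 -3.176 -2.987
endloop
endfacet
facet normal 0.866 -0.490 0.094
outer loop
vertex 3.697 -3.57 -3.348
vertex 3.881 -3.176 -2.987
vertex 3.304 -4.043 -2.188
endloop
endfacet
facet normal -0.059 0.689 -0.723
outer loop
vertex 3.881 -3.176 -2.987
vertex 3.236 -3.257 -3.012
vertex 3.579 -2.844 -2.646
endloop
endfacet
facet normal 0.776 0.062 0.627
outer loop
vertex 3.881 -3.176 -2.987
vertex 3.579 -2.844 -2.646
vertex 3.304 -4.043 -2.188
endloop
endfacet
facet normal -0.061 0.690 -0.722
outer loop
vertex 3.579 -2.844 -2.646
vertex 3.236 -3.257 -3.012
vertex 3.02 -2.823 -2.579
endloop
endfacet
facet normal 0.125 0.329 0.936
outer loop
vertex 3.579 -2.844 -2.646
vertex 3.02 -2.823 -2.579
vertex 3.304 -4.043 -2.188
endloop
endfacet
facet normal -0.059 0.690 -0.721
outer loop
vertex 3.02 -2.823 -2.579
vertex 3.236 -3.257 -3.012
vertex 2.623 -3.129 -2.839
endloop
endfacet
facet normal -0.604 0.112 0.789
outer loop
vertex 3.02 -2.823 -2.579
vertex 2.623 -3.129 -2.839
vertex 3.304 -4.043 -2.188
endloop
endfacet
facet normal -0.060 0.689 -0.722
outer loop
vertex 2.623 -3.129 -2.839
vertex 3.236 -3.257 -3.012
vertex 2.688 -3.531 -3.228
endloop
endfacet
facet normal -0.855 -0.425 0.297
outer loop
vertex 2.623 -3.129 -2.839
vertex 2.688 -3.531 -3.228
vertex 3.304 -4.043 -2.188
endloop
endfacet
facet normal -0.059 0.689 -0.723
outer loop
vertex 2.688 -3.531 -3.228
vertex 3.236 -3.257 -3.012
vertex 3.166 -3.728 -3.455
endloop
endfacet
facet normal -0.444 -0.880 -0.170
outer loop
vertex 2.688 -3.531 -3.228
vertex 3.166 -3.728 -3.455
vertex 3.304 -4.043 -2.188
endloop
endfacet
facet normal -0.059 0.689 -0.723
outer loop
vertex 3.166 -3.728 -3.455
vertex 3.236 -3.257 -3.012
vertex 3.697 -3.57 -3.348
endloop
endfacet
facet normal 0.323 -0.910 -0.261
outer loop
vertex 3.166 -3.728 -3.455
vertex 3.697 -3.57 -3.348
vertex 3.304 -4.043 -2.188
endloop
endfacet

endsolid


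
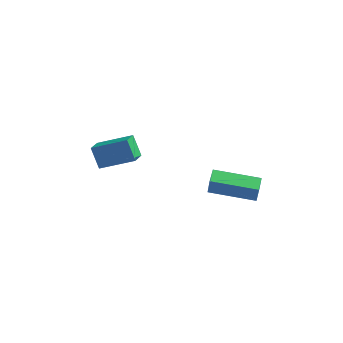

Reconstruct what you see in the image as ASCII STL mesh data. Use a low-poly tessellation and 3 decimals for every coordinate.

solid 
facet normal -0.982 -0.161 0.103
outer loop
vertex 2.076 -2.39 -0.203
vertex 1.944 -1.571 -0.179
vertex 1.987 -2.38 -1.038
endloop
endfacet
facet normal 0.160 -0.987 -0.029
outer loop
vertex 4.116 -2.029 -1.261
vertex 2.076 -2.39 -0.203
vertex 1.987 -2.38 -1.038
endloop
endfacet
facet normal -0.981 -0.162 0.104
outer loop
vertex 1.987 -2.38 -1.038
vertex 1.944 -1.571 -0.179
vertex 1.854 -1.561 -1.014
endloop
endfacet
facet normal -0.106 0.012 -0.994
outer loop
vertex 1.854 -1.561 -1.014
vertex 4.116 -2.029 -1.261
vertex 1.987 -2.38 -1.038
endloop
endfacet
facet normal 0.106 -0.012 0.994
outer loop
vertex 2.076 -2.39 -0.203
vertex 4.073 -1.22 -0.402
vertex 1.944 -1.571 -0.179
endloop
endfacet
facet normal 0.160 -0.987 -0.029
outer loop
vertex 4.206 -2.039 -0.426
vertex 2.076 -2.39 -0.203
vertex 4.116 -2.029 -1.261
endloop
endfacet
facet normal 0.106 -0.012 0.994
outer loop
vertex 4.206 -2.039 -0.426
vertex 4.073 -1.22 -0.402
vertex 2.076 -2.39 -0.203
endloop
endfacet
facet normal -0.160 0.987 0.029
outer loop
vertex 1.944 -1.571 -0.179
vertex 4.073 -1.22 -0.402
vertex 1.854 -1.561 -1.014
endloop
endfacet
facet normal -0.106 0.012 -0.994
outer loop
vertex 3.984 -1.21 -1.237
vertex 4.116 -2.029 -1.261
vertex 1.854 -1.561 -1.014
endloop
endfacet
facet normal -0.160 0.987 0.029
outer loop
vertex 1.854 -1.561 -1.014
vertex 4.073 -1.22 -0.402
vertex 3.984 -1.21 -1.237
endloop
endfacet
facet normal 0.981 0.161 -0.104
outer loop
vertex 3.984 -1.21 -1.237
vertex 4.206 -2.039 -0.426
vertex 4.116 -2.029 -1.261
endloop
endfacet
facet normal 0.981 0.162 -0.103
outer loop
vertex 4.073 -1.22 -0.402
vertex 4.206 -2.039 -0.426
vertex 3.984 -1.21 -1.237
endloop
endfacet
facet normal -0.468 0.353 0.810
outer loop
vertex -3.063 -3.355 1.344
vertex -1.518 -2.968 2.069
vertex -3.091 -2.573 0.987
endloop
endfacet
facet normal -0.883 -0.221 -0.414
outer loop
vertex -2.562 -2.972 0.071
vertex -3.063 -3.355 1.344
vertex -3.091 -2.573 0.987
endloop
endfacet
facet normal -0.468 0.354 0.810
outer loop
vertex -3.091 -2.573 0.987
vertex -1.518 -2.968 2.069
vertex -1.546 -2.186 1.711
endloop
endfacet
facet normal -0.033 0.909 -0.415
outer loop
vertex -1.546 -2.186 1.711
vertex -2.562 -2.972 0.071
vertex -3.091 -2.573 0.987
endloop
endfacet
facet normal 0.033 -0.909 0.415
outer loop
vertex -3.063 -3.355 1.344
vertex -0.989 -3.367 1.153
vertex -1.518 -2.968 2.069
endloop
endfacet
facet normal -0.883 -0.221 -0.414
outer loop
vertex -2.534 -3.754 0.429
vertex -3.063 -3.355 1.344
vertex -2.562 -2.972 0.071
endloop
endfacet
facet normal 0.033 -0.909 0.415
outer loop
vertex -2.534 -3.754 0.429
vertex -0.989 -3.367 1.153
vertex -3.063 -3.355 1.344
endloop
endfacet
facet normal 0.883 0.221 0.414
outer loop
vertex -1.518 -2.968 2.069
vertex -0.989 -3.367 1.153
vertex -1.546 -2.186 1.711
endloop
endfacet
facet normal -0.033 0.909 -0.415
outer loop
vertex -1.017 -2.585 0.796
vertex -2.562 -2.972 0.071
vertex -1.546 -2.186 1.711
endloop
endfacet
facet normal 0.883 0.221 0.414
outer loop
vertex -1.546 -2.186 1.711
vertex -0.989 -3.367 1.153
vertex -1.017 -2.585 0.796
endloop
endfacet
facet normal 0.468 -0.354 -0.810
outer loop
vertex -1.017 -2.585 0.796
vertex -2.534 -3.754 0.429
vertex -2.562 -2.972 0.071
endloop
endfacet
facet normal 0.468 -0.353 -0.810
outer loop
vertex -0.989 -3.367 1.153
vertex -2.534 -3.754 0.429
vertex -1.017 -2.585 0.796
endloop
endfacet

endsolid


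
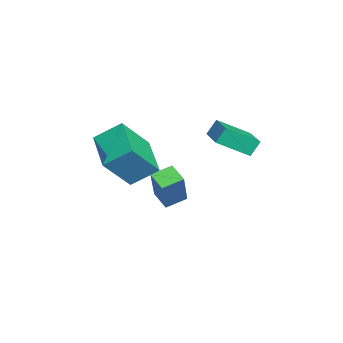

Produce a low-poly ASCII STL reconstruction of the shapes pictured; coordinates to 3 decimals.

solid 
facet normal -0.693 -0.555 0.460
outer loop
vertex -0.611 -2.282 1.573
vertex -1.055 -1.459 1.897
vertex -1.716 -2.243 -0.045
endloop
endfacet
facet normal 0.450 -0.831 -0.327
outer loop
vertex -1.065 -1.721 -0.477
vertex -0.611 -2.282 1.573
vertex -1.716 -2.243 -0.045
endloop
endfacet
facet normal -0.693 -0.555 0.460
outer loop
vertex -1.716 -2.243 -0.045
vertex -1.055 -1.459 1.897
vertex -2.161 -1.419 0.279
endloop
endfacet
facet normal -0.564 0.020 -0.826
outer loop
vertex -2.161 -1.419 0.279
vertex -1.065 -1.721 -0.477
vertex -1.716 -2.243 -0.045
endloop
endfacet
facet normal 0.564 -0.021 0.825
outer loop
vertex -0.611 -2.282 1.573
vertex -0.404 -0.937 1.465
vertex -1.055 -1.459 1.897
endloop
endfacet
facet normal 0.448 -0.832 -0.327
outer loop
vertex 0.041 -1.761 1.141
vertex -0.611 -2.282 1.573
vertex -1.065 -1.721 -0.477
endloop
endfacet
facet normal 0.564 -0.020 0.826
outer loop
vertex 0.041 -1.761 1.141
vertex -0.404 -0.937 1.465
vertex -0.611 -2.282 1.573
endloop
endfacet
facet normal -0.449 0.831 0.328
outer loop
vertex -1.055 -1.459 1.897
vertex -0.404 -0.937 1.465
vertex -2.161 -1.419 0.279
endloop
endfacet
facet normal -0.564 0.021 -0.826
outer loop
vertex -1.509 -0.898 -0.153
vertex -1.065 -1.721 -0.477
vertex -2.161 -1.419 0.279
endloop
endfacet
facet normal -0.449 0.832 0.326
outer loop
vertex -2.161 -1.419 0.279
vertex -0.404 -0.937 1.465
vertex -1.509 -0.898 -0.153
endloop
endfacet
facet normal 0.693 0.555 -0.460
outer loop
vertex -1.509 -0.898 -0.153
vertex 0.041 -1.761 1.141
vertex -1.065 -1.721 -0.477
endloop
endfacet
facet normal 0.693 0.555 -0.460
outer loop
vertex -0.404 -0.937 1.465
vertex 0.041 -1.761 1.141
vertex -1.509 -0.898 -0.153
endloop
endfacet
facet normal -0.950 -0.279 -0.141
outer loop
vertex -2.261 0.206 3.985
vertex -2.538 1.558 3.176
vertex -2.048 -0.168 3.287
endloop
endfacet
facet normal 0.173 -0.845 0.506
outer loop
vertex -0.442 0.302 3.524
vertex -2.261 0.206 3.985
vertex -2.048 -0.168 3.287
endloop
endfacet
facet normal -0.950 -0.279 -0.141
outer loop
vertex -2.048 -0.168 3.287
vertex -2.538 1.558 3.176
vertex -2.325 1.184 2.478
endloop
endfacet
facet normal 0.259 -0.456 -0.851
outer loop
vertex -2.325 1.184 2.478
vertex -0.442 0.302 3.524
vertex -2.048 -0.168 3.287
endloop
endfacet
facet normal -0.259 0.456 0.851
outer loop
vertex -2.261 0.206 3.985
vertex -0.932 2.028 3.413
vertex -2.538 1.558 3.176
endloop
endfacet
facet normal 0.173 -0.845 0.506
outer loop
vertex -0.655 0.676 4.222
vertex -2.261 0.206 3.985
vertex -0.442 0.302 3.524
endloop
endfacet
facet normal -0.259 0.456 0.851
outer loop
vertex -0.655 0.676 4.222
vertex -0.932 2.028 3.413
vertex -2.261 0.206 3.985
endloop
endfacet
facet normal -0.173 0.845 -0.506
outer loop
vertex -2.538 1.558 3.176
vertex -0.932 2.028 3.413
vertex -2.325 1.184 2.478
endloop
endfacet
facet normal 0.259 -0.456 -0.851
outer loop
vertex -0.719 1.654 2.715
vertex -0.442 0.302 3.524
vertex -2.325 1.184 2.478
endloop
endfacet
facet normal -0.173 0.845 -0.506
outer loop
vertex -2.325 1.184 2.478
vertex -0.932 2.028 3.413
vertex -0.719 1.654 2.715
endloop
endfacet
facet normal 0.950 0.279 0.141
outer loop
vertex -0.719 1.654 2.715
vertex -0.655 0.676 4.222
vertex -0.442 0.302 3.524
endloop
endfacet
facet normal 0.950 0.279 0.141
outer loop
vertex -0.932 2.028 3.413
vertex -0.655 0.676 4.222
vertex -0.719 1.654 2.715
endloop
endfacet
facet normal -0.457 0.499 -0.736
outer loop
vertex -2.17 -2.498 2.643
vertex -0.367 -1.896 1.931
vertex -2.11 -3.646 1.827
endloop
endfacet
facet normal -0.888 -0.296 0.351
outer loop
vertex -1.213 -4.624 3.269
vertex -2.17 -2.498 2.643
vertex -2.11 -3.646 1.827
endloop
endfacet
facet normal -0.457 0.499 -0.736
outer loop
vertex -2.11 -3.646 1.827
vertex -0.367 -1.896 1.931
vertex -0.306 -3.044 1.114
endloop
endfacet
facet normal 0.043 -0.814 -0.579
outer loop
vertex -0.306 -3.044 1.114
vertex -1.213 -4.624 3.269
vertex -2.11 -3.646 1.827
endloop
endfacet
facet normal -0.043 0.814 0.579
outer loop
vertex -2.17 -2.498 2.643
vertex 0.53 -2.874 3.373
vertex -0.367 -1.896 1.931
endloop
endfacet
facet normal -0.888 -0.297 0.351
outer loop
vertex -1.274 -3.476 4.086
vertex -2.17 -2.498 2.643
vertex -1.213 -4.624 3.269
endloop
endfacet
facet normal -0.043 0.814 0.579
outer loop
vertex -1.274 -3.476 4.086
vertex 0.53 -2.874 3.373
vertex -2.17 -2.498 2.643
endloop
endfacet
facet normal 0.888 0.297 -0.351
outer loop
vertex -0.367 -1.896 1.931
vertex 0.53 -2.874 3.373
vertex -0.306 -3.044 1.114
endloop
endfacet
facet normal 0.043 -0.814 -0.579
outer loop
vertex 0.59 -4.022 2.557
vertex -1.213 -4.624 3.269
vertex -0.306 -3.044 1.114
endloop
endfacet
facet normal 0.888 0.296 -0.351
outer loop
vertex -0.306 -3.044 1.114
vertex 0.53 -2.874 3.373
vertex 0.59 -4.022 2.557
endloop
endfacet
facet normal 0.457 -0.499 0.736
outer loop
vertex 0.59 -4.022 2.557
vertex -1.274 -3.476 4.086
vertex -1.213 -4.624 3.269
endloop
endfacet
facet normal 0.457 -0.499 0.736
outer loop
vertex 0.53 -2.874 3.373
vertex -1.274 -3.476 4.086
vertex 0.59 -4.022 2.557
endloop
endfacet

endsolid


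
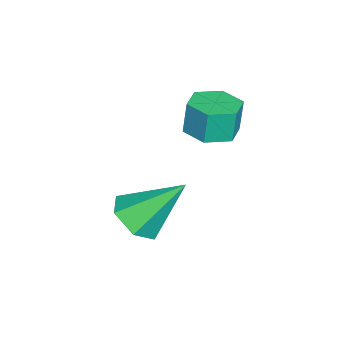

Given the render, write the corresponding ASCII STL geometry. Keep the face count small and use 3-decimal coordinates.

solid 
facet normal 0.185 -0.676 -0.713
outer loop
vertex 1.259 -1.424 -0.932
vertex 0.302 -1.628 -0.987
vertex 0.686 -0.926 -1.553
endloop
endfacet
facet normal 0.669 0.743 -0.022
outer loop
vertex 1.259 -1.424 -0.932
vertex 0.686 -0.926 -1.553
vertex -0.102 -0.152 0.567
endloop
endfacet
facet normal 0.185 -0.676 -0.713
outer loop
vertex 0.686 -0.926 -1.553
vertex 0.302 -1.628 -0.987
vertex -0.27 -1.13 -1.608
endloop
endfacet
facet normal -0.170 0.904 -0.393
outer loop
vertex 0.686 -0.926 -1.553
vertex -0.27 -1.13 -1.608
vertex -0.102 -0.152 0.567
endloop
endfacet
facet normal 0.185 -0.676 -0.713
outer loop
vertex -0.27 -1.13 -1.608
vertex 0.302 -1.628 -0.987
vertex -0.655 -1.832 -1.042
endloop
endfacet
facet normal -0.907 0.406 -0.113
outer loop
vertex -0.27 -1.13 -1.608
vertex -0.655 -1.832 -1.042
vertex -0.102 -0.152 0.567
endloop
endfacet
facet normal 0.185 -0.677 -0.712
outer loop
vertex -0.655 -1.832 -1.042
vertex 0.302 -1.628 -0.987
vertex -0.083 -2.329 -0.421
endloop
endfacet
facet normal -0.804 -0.252 0.539
outer loop
vertex -0.655 -1.832 -1.042
vertex -0.083 -2.329 -0.421
vertex -0.102 -0.152 0.567
endloop
endfacet
facet normal 0.185 -0.677 -0.712
outer loop
vertex -0.083 -2.329 -0.421
vertex 0.302 -1.628 -0.987
vertex 0.874 -2.125 -0.366
endloop
endfacet
facet normal 0.036 -0.413 0.910
outer loop
vertex -0.083 -2.329 -0.421
vertex 0.874 -2.125 -0.366
vertex -0.102 -0.152 0.567
endloop
endfacet
facet normal 0.185 -0.677 -0.712
outer loop
vertex 0.874 -2.125 -0.366
vertex 0.302 -1.628 -0.987
vertex 1.259 -1.424 -0.932
endloop
endfacet
facet normal 0.772 0.084 0.630
outer loop
vertex 0.874 -2.125 -0.366
vertex 1.259 -1.424 -0.932
vertex -0.102 -0.152 0.567
endloop
endfacet
facet normal 0.105 -0.074 -0.992
outer loop
vertex -0.966 1.061 2.164
vertex -1.438 0.306 2.17
vertex -1.85 1.088 2.068
endloop
endfacet
facet normal 0.038 0.997 -0.070
outer loop
vertex -0.966 1.061 2.164
vertex -1.85 1.088 2.068
vertex -1.09 1.148 3.344
endloop
endfacet
facet normal 0.039 0.997 -0.070
outer loop
vertex -1.09 1.148 3.344
vertex -1.85 1.088 2.068
vertex -1.975 1.176 3.249
endloop
endfacet
facet normal -0.104 0.073 0.992
outer loop
vertex -1.09 1.148 3.344
vertex -1.975 1.176 3.249
vertex -1.562 0.394 3.35
endloop
endfacet
facet normal 0.104 -0.074 -0.992
outer loop
vertex -1.85 1.088 2.068
vertex -1.438 0.306 2.17
vertex -2.322 0.334 2.075
endloop
endfacet
facet normal -0.841 0.525 -0.128
outer loop
vertex -1.85 1.088 2.068
vertex -2.322 0.334 2.075
vertex -1.975 1.176 3.249
endloop
endfacet
facet normal -0.841 0.525 -0.128
outer loop
vertex -1.975 1.176 3.249
vertex -2.322 0.334 2.075
vertex -2.447 0.421 3.255
endloop
endfacet
facet normal -0.104 0.073 0.992
outer loop
vertex -1.975 1.176 3.249
vertex -2.447 0.421 3.255
vertex -1.562 0.394 3.35
endloop
endfacet
facet normal 0.104 -0.073 -0.992
outer loop
vertex -2.322 0.334 2.075
vertex -1.438 0.306 2.17
vertex -1.91 -0.448 2.176
endloop
endfacet
facet normal -0.880 -0.471 -0.058
outer loop
vertex -2.322 0.334 2.075
vertex -1.91 -0.448 2.176
vertex -2.447 0.421 3.255
endloop
endfacet
facet normal -0.880 -0.472 -0.058
outer loop
vertex -2.447 0.421 3.255
vertex -1.91 -0.448 2.176
vertex -2.034 -0.361 3.356
endloop
endfacet
facet normal -0.104 0.073 0.992
outer loop
vertex -2.447 0.421 3.255
vertex -2.034 -0.361 3.356
vertex -1.562 0.394 3.35
endloop
endfacet
facet normal 0.104 -0.073 -0.992
outer loop
vertex -1.91 -0.448 2.176
vertex -1.438 0.306 2.17
vertex -1.025 -0.476 2.271
endloop
endfacet
facet normal -0.039 -0.997 0.069
outer loop
vertex -1.91 -0.448 2.176
vertex -1.025 -0.476 2.271
vertex -2.034 -0.361 3.356
endloop
endfacet
facet normal -0.038 -0.997 0.070
outer loop
vertex -2.034 -0.361 3.356
vertex -1.025 -0.476 2.271
vertex -1.15 -0.388 3.452
endloop
endfacet
facet normal -0.105 0.074 0.992
outer loop
vertex -2.034 -0.361 3.356
vertex -1.15 -0.388 3.452
vertex -1.562 0.394 3.35
endloop
endfacet
facet normal 0.104 -0.073 -0.992
outer loop
vertex -1.025 -0.476 2.271
vertex -1.438 0.306 2.17
vertex -0.553 0.279 2.265
endloop
endfacet
facet normal 0.841 -0.525 0.128
outer loop
vertex -1.025 -0.476 2.271
vertex -0.553 0.279 2.265
vertex -1.15 -0.388 3.452
endloop
endfacet
facet normal 0.841 -0.525 0.128
outer loop
vertex -1.15 -0.388 3.452
vertex -0.553 0.279 2.265
vertex -0.678 0.366 3.445
endloop
endfacet
facet normal -0.104 0.074 0.992
outer loop
vertex -1.15 -0.388 3.452
vertex -0.678 0.366 3.445
vertex -1.562 0.394 3.35
endloop
endfacet
facet normal 0.104 -0.073 -0.992
outer loop
vertex -0.553 0.279 2.265
vertex -1.438 0.306 2.17
vertex -0.966 1.061 2.164
endloop
endfacet
facet normal 0.880 0.472 0.058
outer loop
vertex -0.553 0.279 2.265
vertex -0.966 1.061 2.164
vertex -0.678 0.366 3.445
endloop
endfacet
facet normal 0.880 0.471 0.058
outer loop
vertex -0.678 0.366 3.445
vertex -0.966 1.061 2.164
vertex -1.09 1.148 3.344
endloop
endfacet
facet normal -0.104 0.073 0.992
outer loop
vertex -0.678 0.366 3.445
vertex -1.09 1.148 3.344
vertex -1.562 0.394 3.35
endloop
endfacet

endsolid


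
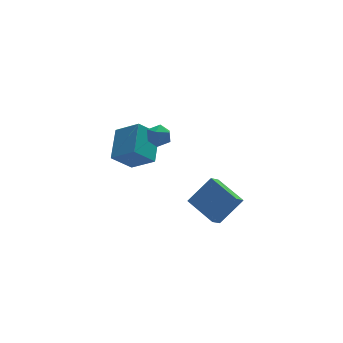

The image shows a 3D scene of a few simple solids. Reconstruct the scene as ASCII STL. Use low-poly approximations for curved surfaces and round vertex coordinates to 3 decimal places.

solid 
facet normal -0.547 0.612 -0.570
outer loop
vertex -3.772 1.356 1.566
vertex -2.949 2.929 2.465
vertex -2.645 1.373 0.503
endloop
endfacet
facet normal -0.414 -0.791 -0.451
outer loop
vertex -1.731 0.351 1.455
vertex -3.772 1.356 1.566
vertex -2.645 1.373 0.503
endloop
endfacet
facet normal -0.548 0.612 -0.570
outer loop
vertex -2.645 1.373 0.503
vertex -2.949 2.929 2.465
vertex -1.822 2.947 1.401
endloop
endfacet
facet normal 0.727 0.011 -0.686
outer loop
vertex -1.822 2.947 1.401
vertex -1.731 0.351 1.455
vertex -2.645 1.373 0.503
endloop
endfacet
facet normal -0.727 -0.011 0.686
outer loop
vertex -3.772 1.356 1.566
vertex -2.035 1.907 3.417
vertex -2.949 2.929 2.465
endloop
endfacet
facet normal -0.414 -0.790 -0.452
outer loop
vertex -2.858 0.333 2.519
vertex -3.772 1.356 1.566
vertex -1.731 0.351 1.455
endloop
endfacet
facet normal -0.728 -0.011 0.686
outer loop
vertex -2.858 0.333 2.519
vertex -2.035 1.907 3.417
vertex -3.772 1.356 1.566
endloop
endfacet
facet normal 0.414 0.791 0.452
outer loop
vertex -2.949 2.929 2.465
vertex -2.035 1.907 3.417
vertex -1.822 2.947 1.401
endloop
endfacet
facet normal 0.728 0.011 -0.686
outer loop
vertex -0.908 1.924 2.354
vertex -1.731 0.351 1.455
vertex -1.822 2.947 1.401
endloop
endfacet
facet normal 0.414 0.790 0.452
outer loop
vertex -1.822 2.947 1.401
vertex -2.035 1.907 3.417
vertex -0.908 1.924 2.354
endloop
endfacet
facet normal 0.548 -0.612 0.570
outer loop
vertex -0.908 1.924 2.354
vertex -2.858 0.333 2.519
vertex -1.731 0.351 1.455
endloop
endfacet
facet normal 0.548 -0.612 0.571
outer loop
vertex -2.035 1.907 3.417
vertex -2.858 0.333 2.519
vertex -0.908 1.924 2.354
endloop
endfacet
facet normal -0.694 -0.045 -0.718
outer loop
vertex 1.127 -0.546 -3.558
vertex 0.421 1.247 -2.987
vertex 1.73 -0.114 -4.168
endloop
endfacet
facet normal 0.351 -0.892 -0.285
outer loop
vertex 3.099 -0.027 -2.753
vertex 1.127 -0.546 -3.558
vertex 1.73 -0.114 -4.168
endloop
endfacet
facet normal -0.694 -0.044 -0.719
outer loop
vertex 1.73 -0.114 -4.168
vertex 0.421 1.247 -2.987
vertex 1.024 1.679 -3.596
endloop
endfacet
facet normal 0.628 0.450 -0.635
outer loop
vertex 1.024 1.679 -3.596
vertex 3.099 -0.027 -2.753
vertex 1.73 -0.114 -4.168
endloop
endfacet
facet normal -0.628 -0.450 0.635
outer loop
vertex 1.127 -0.546 -3.558
vertex 1.79 1.334 -1.572
vertex 0.421 1.247 -2.987
endloop
endfacet
facet normal 0.351 -0.892 -0.285
outer loop
vertex 2.496 -0.459 -2.144
vertex 1.127 -0.546 -3.558
vertex 3.099 -0.027 -2.753
endloop
endfacet
facet normal -0.628 -0.450 0.635
outer loop
vertex 2.496 -0.459 -2.144
vertex 1.79 1.334 -1.572
vertex 1.127 -0.546 -3.558
endloop
endfacet
facet normal -0.351 0.892 0.285
outer loop
vertex 0.421 1.247 -2.987
vertex 1.79 1.334 -1.572
vertex 1.024 1.679 -3.596
endloop
endfacet
facet normal 0.628 0.450 -0.635
outer loop
vertex 2.393 1.766 -2.182
vertex 3.099 -0.027 -2.753
vertex 1.024 1.679 -3.596
endloop
endfacet
facet normal -0.351 0.892 0.285
outer loop
vertex 1.024 1.679 -3.596
vertex 1.79 1.334 -1.572
vertex 2.393 1.766 -2.182
endloop
endfacet
facet normal 0.694 0.044 0.719
outer loop
vertex 2.393 1.766 -2.182
vertex 2.496 -0.459 -2.144
vertex 3.099 -0.027 -2.753
endloop
endfacet
facet normal 0.695 0.044 0.718
outer loop
vertex 1.79 1.334 -1.572
vertex 2.496 -0.459 -2.144
vertex 2.393 1.766 -2.182
endloop
endfacet
facet normal -0.944 0.324 -0.060
outer loop
vertex -2.198 0.067 3.563
vertex -2.431 -0.551 3.889
vertex -2.255 0.036 4.296
endloop
endfacet
facet normal -0.489 0.872 -0.001
outer loop
vertex -2.198 0.067 3.563
vertex -2.255 0.036 4.296
vertex -1.673 0.362 3.986
endloop
endfacet
facet normal -0.030 0.837 -0.547
outer loop
vertex -2.198 0.067 3.563
vertex -1.673 0.362 3.986
vertex -1.489 -0.023 3.387
endloop
endfacet
facet normal -0.200 0.266 -0.943
outer loop
vertex -2.198 0.067 3.563
vertex -1.489 -0.023 3.387
vertex -1.958 -0.588 3.327
endloop
endfacet
facet normal -0.766 -0.050 -0.641
outer loop
vertex -2.198 0.067 3.563
vertex -1.958 -0.588 3.327
vertex -2.431 -0.551 3.889
endloop
endfacet
facet normal -0.121 0.789 0.602
outer loop
vertex -1.673 0.362 3.986
vertex -2.255 0.036 4.296
vertex -1.582 -0.072 4.573
endloop
endfacet
facet normal -0.856 -0.096 0.508
outer loop
vertex -2.255 0.036 4.296
vertex -2.431 -0.551 3.889
vertex -2.051 -0.637 4.513
endloop
endfacet
facet normal -0.567 -0.702 -0.431
outer loop
vertex -2.431 -0.551 3.889
vertex -1.958 -0.588 3.327
vertex -1.867 -1.022 3.914
endloop
endfacet
facet normal 0.347 -0.191 -0.918
outer loop
vertex -1.958 -0.588 3.327
vertex -1.489 -0.023 3.387
vertex -1.285 -0.696 3.604
endloop
endfacet
facet normal 0.623 0.731 -0.279
outer loop
vertex -1.489 -0.023 3.387
vertex -1.673 0.362 3.986
vertex -1.109 -0.109 4.011
endloop
endfacet
facet normal 0.200 -0.266 0.943
outer loop
vertex -1.342 -0.727 4.337
vertex -1.582 -0.072 4.573
vertex -2.051 -0.637 4.513
endloop
endfacet
facet normal 0.030 -0.837 0.547
outer loop
vertex -1.342 -0.727 4.337
vertex -2.051 -0.637 4.513
vertex -1.867 -1.022 3.914
endloop
endfacet
facet normal 0.489 -0.872 0.001
outer loop
vertex -1.342 -0.727 4.337
vertex -1.867 -1.022 3.914
vertex -1.285 -0.696 3.604
endloop
endfacet
facet normal 0.944 -0.324 0.060
outer loop
vertex -1.342 -0.727 4.337
vertex -1.285 -0.696 3.604
vertex -1.109 -0.109 4.011
endloop
endfacet
facet normal 0.766 0.050 0.641
outer loop
vertex -1.342 -0.727 4.337
vertex -1.109 -0.109 4.011
vertex -1.582 -0.072 4.573
endloop
endfacet
facet normal -0.347 0.191 0.918
outer loop
vertex -2.051 -0.637 4.513
vertex -1.582 -0.072 4.573
vertex -2.255 0.036 4.296
endloop
endfacet
facet normal -0.623 -0.731 0.279
outer loop
vertex -1.867 -1.022 3.914
vertex -2.051 -0.637 4.513
vertex -2.431 -0.551 3.889
endloop
endfacet
facet normal 0.121 -0.789 -0.602
outer loop
vertex -1.285 -0.696 3.604
vertex -1.867 -1.022 3.914
vertex -1.958 -0.588 3.327
endloop
endfacet
facet normal 0.856 0.096 -0.508
outer loop
vertex -1.109 -0.109 4.011
vertex -1.285 -0.696 3.604
vertex -1.489 -0.023 3.387
endloop
endfacet
facet normal 0.567 0.702 0.431
outer loop
vertex -1.582 -0.072 4.573
vertex -1.109 -0.109 4.011
vertex -1.673 0.362 3.986
endloop
endfacet

endsolid


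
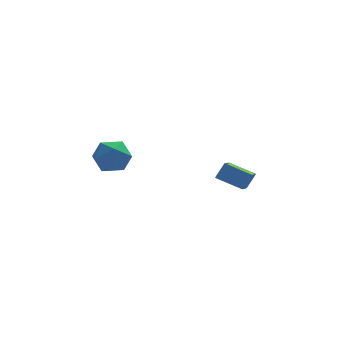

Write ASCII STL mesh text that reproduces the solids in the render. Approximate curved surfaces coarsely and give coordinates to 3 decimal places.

solid 
facet normal -0.482 -0.260 -0.837
outer loop
vertex 1.775 -0.164 0.99
vertex 2.185 1.241 0.318
vertex 3.15 -0.843 0.409
endloop
endfacet
facet normal -0.255 -0.873 0.416
outer loop
vertex 3.675 -0.561 1.322
vertex 1.775 -0.164 0.99
vertex 3.15 -0.843 0.409
endloop
endfacet
facet normal -0.481 -0.259 -0.837
outer loop
vertex 3.15 -0.843 0.409
vertex 2.185 1.241 0.318
vertex 3.56 0.561 -0.262
endloop
endfacet
facet normal 0.838 -0.414 -0.354
outer loop
vertex 3.56 0.561 -0.262
vertex 3.675 -0.561 1.322
vertex 3.15 -0.843 0.409
endloop
endfacet
facet normal -0.838 0.414 0.354
outer loop
vertex 1.775 -0.164 0.99
vertex 2.71 1.523 1.231
vertex 2.185 1.241 0.318
endloop
endfacet
facet normal -0.255 -0.872 0.418
outer loop
vertex 2.3 0.119 1.902
vertex 1.775 -0.164 0.99
vertex 3.675 -0.561 1.322
endloop
endfacet
facet normal -0.838 0.414 0.354
outer loop
vertex 2.3 0.119 1.902
vertex 2.71 1.523 1.231
vertex 1.775 -0.164 0.99
endloop
endfacet
facet normal 0.256 0.872 -0.417
outer loop
vertex 2.185 1.241 0.318
vertex 2.71 1.523 1.231
vertex 3.56 0.561 -0.262
endloop
endfacet
facet normal 0.838 -0.414 -0.354
outer loop
vertex 4.085 0.844 0.65
vertex 3.675 -0.561 1.322
vertex 3.56 0.561 -0.262
endloop
endfacet
facet normal 0.255 0.872 -0.417
outer loop
vertex 3.56 0.561 -0.262
vertex 2.71 1.523 1.231
vertex 4.085 0.844 0.65
endloop
endfacet
facet normal 0.482 0.260 0.837
outer loop
vertex 4.085 0.844 0.65
vertex 2.3 0.119 1.902
vertex 3.675 -0.561 1.322
endloop
endfacet
facet normal 0.482 0.259 0.837
outer loop
vertex 2.71 1.523 1.231
vertex 2.3 0.119 1.902
vertex 4.085 0.844 0.65
endloop
endfacet
facet normal -0.931 0.000 0.366
outer loop
vertex -4.742 -0.884 3.257
vertex -4.591 -1.975 3.642
vertex -4.321 -1.071 4.329
endloop
endfacet
facet normal -0.655 0.658 0.372
outer loop
vertex -4.742 -0.884 3.257
vertex -4.321 -1.071 4.329
vertex -3.86 -0.234 3.659
endloop
endfacet
facet normal -0.475 0.828 -0.297
outer loop
vertex -4.742 -0.884 3.257
vertex -3.86 -0.234 3.659
vertex -3.845 -0.62 2.558
endloop
endfacet
facet normal -0.640 0.276 -0.717
outer loop
vertex -4.742 -0.884 3.257
vertex -3.845 -0.62 2.558
vertex -4.297 -1.696 2.547
endloop
endfacet
facet normal -0.922 -0.236 -0.308
outer loop
vertex -4.742 -0.884 3.257
vertex -4.297 -1.696 2.547
vertex -4.591 -1.975 3.642
endloop
endfacet
facet normal -0.058 0.643 0.764
outer loop
vertex -3.86 -0.234 3.659
vertex -4.321 -1.071 4.329
vertex -3.163 -0.924 4.293
endloop
endfacet
facet normal -0.505 -0.422 0.753
outer loop
vertex -4.321 -1.071 4.329
vertex -4.591 -1.975 3.642
vertex -3.615 -2.0 4.282
endloop
endfacet
facet normal -0.490 -0.804 -0.336
outer loop
vertex -4.591 -1.975 3.642
vertex -4.297 -1.696 2.547
vertex -3.6 -2.386 3.181
endloop
endfacet
facet normal -0.034 0.025 -0.999
outer loop
vertex -4.297 -1.696 2.547
vertex -3.845 -0.62 2.558
vertex -3.139 -1.549 2.511
endloop
endfacet
facet normal 0.233 0.919 -0.319
outer loop
vertex -3.845 -0.62 2.558
vertex -3.86 -0.234 3.659
vertex -2.869 -0.645 3.198
endloop
endfacet
facet normal 0.640 -0.276 0.717
outer loop
vertex -2.718 -1.736 3.583
vertex -3.163 -0.924 4.293
vertex -3.615 -2.0 4.282
endloop
endfacet
facet normal 0.475 -0.828 0.297
outer loop
vertex -2.718 -1.736 3.583
vertex -3.615 -2.0 4.282
vertex -3.6 -2.386 3.181
endloop
endfacet
facet normal 0.655 -0.658 -0.372
outer loop
vertex -2.718 -1.736 3.583
vertex -3.6 -2.386 3.181
vertex -3.139 -1.549 2.511
endloop
endfacet
facet normal 0.931 -0.000 -0.366
outer loop
vertex -2.718 -1.736 3.583
vertex -3.139 -1.549 2.511
vertex -2.869 -0.645 3.198
endloop
endfacet
facet normal 0.922 0.236 0.308
outer loop
vertex -2.718 -1.736 3.583
vertex -2.869 -0.645 3.198
vertex -3.163 -0.924 4.293
endloop
endfacet
facet normal 0.034 -0.025 0.999
outer loop
vertex -3.615 -2.0 4.282
vertex -3.163 -0.924 4.293
vertex -4.321 -1.071 4.329
endloop
endfacet
facet normal -0.233 -0.919 0.319
outer loop
vertex -3.6 -2.386 3.181
vertex -3.615 -2.0 4.282
vertex -4.591 -1.975 3.642
endloop
endfacet
facet normal 0.058 -0.643 -0.764
outer loop
vertex -3.139 -1.549 2.511
vertex -3.6 -2.386 3.181
vertex -4.297 -1.696 2.547
endloop
endfacet
facet normal 0.505 0.422 -0.753
outer loop
vertex -2.869 -0.645 3.198
vertex -3.139 -1.549 2.511
vertex -3.845 -0.62 2.558
endloop
endfacet
facet normal 0.490 0.804 0.336
outer loop
vertex -3.163 -0.924 4.293
vertex -2.869 -0.645 3.198
vertex -3.86 -0.234 3.659
endloop
endfacet

endsolid


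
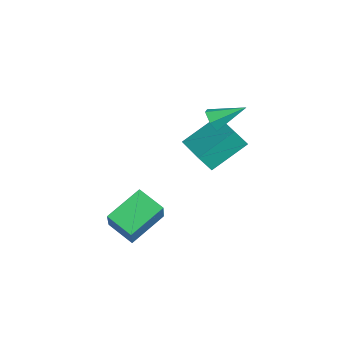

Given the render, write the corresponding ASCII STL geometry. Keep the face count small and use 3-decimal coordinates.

solid 
facet normal -0.552 0.216 -0.806
outer loop
vertex 1.158 -0.99 -0.337
vertex 2.101 -0.413 -0.828
vertex 1.656 -2.422 -1.061
endloop
endfacet
facet normal -0.780 -0.477 0.406
outer loop
vertex 2.539 -2.767 0.228
vertex 1.158 -0.99 -0.337
vertex 1.656 -2.422 -1.061
endloop
endfacet
facet normal -0.551 0.216 -0.806
outer loop
vertex 1.656 -2.422 -1.061
vertex 2.101 -0.413 -0.828
vertex 2.6 -1.845 -1.552
endloop
endfacet
facet normal 0.297 -0.852 -0.431
outer loop
vertex 2.6 -1.845 -1.552
vertex 2.539 -2.767 0.228
vertex 1.656 -2.422 -1.061
endloop
endfacet
facet normal -0.297 0.852 0.431
outer loop
vertex 1.158 -0.99 -0.337
vertex 2.984 -0.758 0.461
vertex 2.101 -0.413 -0.828
endloop
endfacet
facet normal -0.780 -0.477 0.406
outer loop
vertex 2.04 -1.335 0.952
vertex 1.158 -0.99 -0.337
vertex 2.539 -2.767 0.228
endloop
endfacet
facet normal -0.297 0.852 0.431
outer loop
vertex 2.04 -1.335 0.952
vertex 2.984 -0.758 0.461
vertex 1.158 -0.99 -0.337
endloop
endfacet
facet normal 0.779 0.477 -0.406
outer loop
vertex 2.101 -0.413 -0.828
vertex 2.984 -0.758 0.461
vertex 2.6 -1.845 -1.552
endloop
endfacet
facet normal 0.297 -0.852 -0.431
outer loop
vertex 3.482 -2.19 -0.263
vertex 2.539 -2.767 0.228
vertex 2.6 -1.845 -1.552
endloop
endfacet
facet normal 0.780 0.476 -0.406
outer loop
vertex 2.6 -1.845 -1.552
vertex 2.984 -0.758 0.461
vertex 3.482 -2.19 -0.263
endloop
endfacet
facet normal 0.551 -0.215 0.806
outer loop
vertex 3.482 -2.19 -0.263
vertex 2.04 -1.335 0.952
vertex 2.539 -2.767 0.228
endloop
endfacet
facet normal 0.551 -0.216 0.806
outer loop
vertex 2.984 -0.758 0.461
vertex 2.04 -1.335 0.952
vertex 3.482 -2.19 -0.263
endloop
endfacet
facet normal -0.263 -0.847 -0.462
outer loop
vertex 1.793 1.795 3.18
vertex 1.304 1.798 3.453
vertex 1.35 2.054 2.957
endloop
endfacet
facet normal 0.607 0.520 -0.601
outer loop
vertex 1.793 1.795 3.18
vertex 1.35 2.054 2.957
vertex 1.676 3.002 4.107
endloop
endfacet
facet normal -0.262 -0.847 -0.462
outer loop
vertex 1.35 2.054 2.957
vertex 1.304 1.798 3.453
vertex 0.861 2.057 3.229
endloop
endfacet
facet normal -0.303 0.776 -0.554
outer loop
vertex 1.35 2.054 2.957
vertex 0.861 2.057 3.229
vertex 1.676 3.002 4.107
endloop
endfacet
facet normal -0.262 -0.847 -0.462
outer loop
vertex 0.861 2.057 3.229
vertex 1.304 1.798 3.453
vertex 0.815 1.801 3.725
endloop
endfacet
facet normal -0.825 0.529 0.197
outer loop
vertex 0.861 2.057 3.229
vertex 0.815 1.801 3.725
vertex 1.676 3.002 4.107
endloop
endfacet
facet normal -0.262 -0.847 -0.462
outer loop
vertex 0.815 1.801 3.725
vertex 1.304 1.798 3.453
vertex 1.258 1.542 3.949
endloop
endfacet
facet normal -0.438 0.028 0.899
outer loop
vertex 0.815 1.801 3.725
vertex 1.258 1.542 3.949
vertex 1.676 3.002 4.107
endloop
endfacet
facet normal -0.262 -0.847 -0.462
outer loop
vertex 1.258 1.542 3.949
vertex 1.304 1.798 3.453
vertex 1.748 1.539 3.676
endloop
endfacet
facet normal 0.473 -0.228 0.851
outer loop
vertex 1.258 1.542 3.949
vertex 1.748 1.539 3.676
vertex 1.676 3.002 4.107
endloop
endfacet
facet normal -0.263 -0.847 -0.461
outer loop
vertex 1.748 1.539 3.676
vertex 1.304 1.798 3.453
vertex 1.793 1.795 3.18
endloop
endfacet
facet normal 0.995 0.019 0.100
outer loop
vertex 1.748 1.539 3.676
vertex 1.793 1.795 3.18
vertex 1.676 3.002 4.107
endloop
endfacet
facet normal -0.995 -0.042 -0.095
outer loop
vertex -0.5 1.315 1.057
vertex -0.658 2.845 2.031
vertex -0.443 1.85 0.226
endloop
endfacet
facet normal 0.087 -0.840 -0.535
outer loop
vertex 1.058 1.915 0.369
vertex -0.5 1.315 1.057
vertex -0.443 1.85 0.226
endloop
endfacet
facet normal -0.995 -0.043 -0.095
outer loop
vertex -0.443 1.85 0.226
vertex -0.658 2.845 2.031
vertex -0.602 3.38 1.199
endloop
endfacet
facet normal 0.057 0.540 -0.840
outer loop
vertex -0.602 3.38 1.199
vertex 1.058 1.915 0.369
vertex -0.443 1.85 0.226
endloop
endfacet
facet normal -0.057 -0.540 0.840
outer loop
vertex -0.5 1.315 1.057
vertex 0.843 2.91 2.174
vertex -0.658 2.845 2.031
endloop
endfacet
facet normal 0.088 -0.841 -0.535
outer loop
vertex 1.002 1.38 1.201
vertex -0.5 1.315 1.057
vertex 1.058 1.915 0.369
endloop
endfacet
facet normal -0.057 -0.540 0.840
outer loop
vertex 1.002 1.38 1.201
vertex 0.843 2.91 2.174
vertex -0.5 1.315 1.057
endloop
endfacet
facet normal -0.087 0.841 0.535
outer loop
vertex -0.658 2.845 2.031
vertex 0.843 2.91 2.174
vertex -0.602 3.38 1.199
endloop
endfacet
facet normal 0.057 0.540 -0.840
outer loop
vertex 0.9 3.445 1.343
vertex 1.058 1.915 0.369
vertex -0.602 3.38 1.199
endloop
endfacet
facet normal -0.088 0.840 0.535
outer loop
vertex -0.602 3.38 1.199
vertex 0.843 2.91 2.174
vertex 0.9 3.445 1.343
endloop
endfacet
facet normal 0.995 0.043 0.094
outer loop
vertex 0.9 3.445 1.343
vertex 1.002 1.38 1.201
vertex 1.058 1.915 0.369
endloop
endfacet
facet normal 0.995 0.043 0.096
outer loop
vertex 0.843 2.91 2.174
vertex 1.002 1.38 1.201
vertex 0.9 3.445 1.343
endloop
endfacet

endsolid
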